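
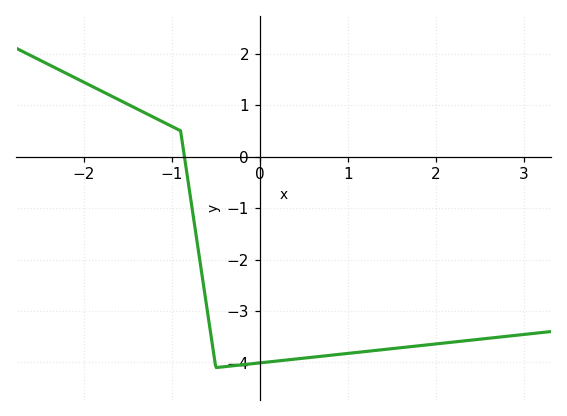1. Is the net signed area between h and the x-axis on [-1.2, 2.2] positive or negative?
negative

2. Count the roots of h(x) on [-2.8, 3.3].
1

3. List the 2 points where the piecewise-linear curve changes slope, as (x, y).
(-0.9, 0.5); (-0.5, -4.1)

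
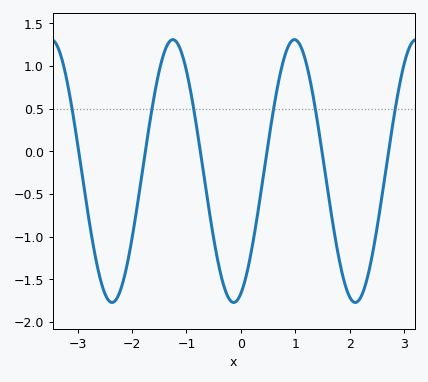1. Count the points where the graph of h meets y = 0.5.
6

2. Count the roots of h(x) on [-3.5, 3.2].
6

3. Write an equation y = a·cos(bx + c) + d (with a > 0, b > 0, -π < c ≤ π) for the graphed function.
y = 1.54cos(2.8x - 2.8) - 0.23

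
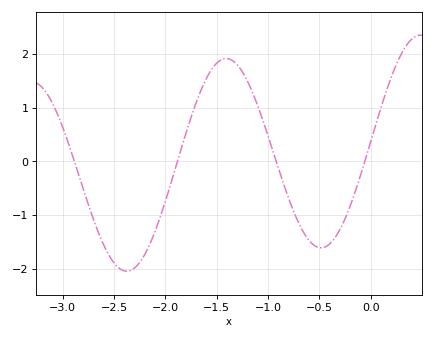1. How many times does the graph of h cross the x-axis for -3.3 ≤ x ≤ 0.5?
4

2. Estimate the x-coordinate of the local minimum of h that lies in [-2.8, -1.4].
-2.38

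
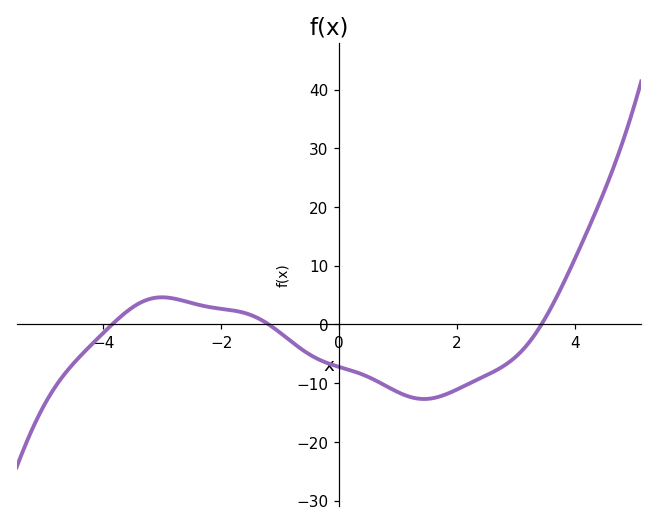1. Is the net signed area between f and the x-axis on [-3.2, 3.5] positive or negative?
negative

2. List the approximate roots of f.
-3.8, -1.2, 3.4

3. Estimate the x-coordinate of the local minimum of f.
1.4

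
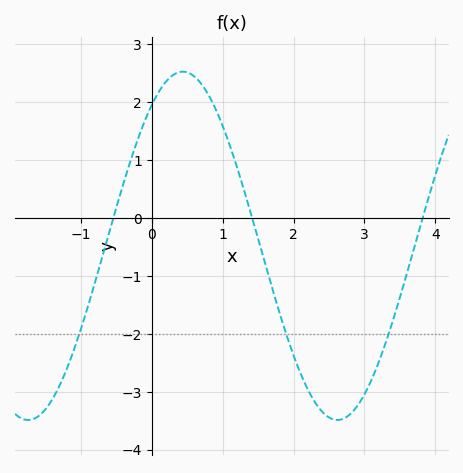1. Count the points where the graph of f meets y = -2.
3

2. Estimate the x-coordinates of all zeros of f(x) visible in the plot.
-0.5, 1.4, 3.8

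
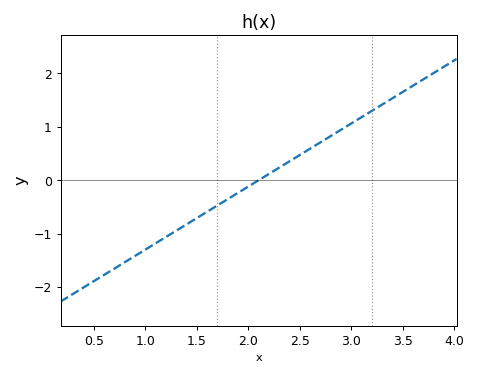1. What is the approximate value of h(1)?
-1.3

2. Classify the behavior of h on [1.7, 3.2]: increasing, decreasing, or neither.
increasing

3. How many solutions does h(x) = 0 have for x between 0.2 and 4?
1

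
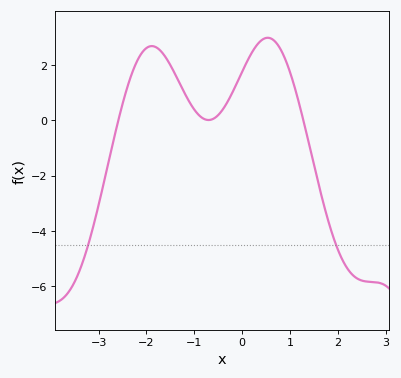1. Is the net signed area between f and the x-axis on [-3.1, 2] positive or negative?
positive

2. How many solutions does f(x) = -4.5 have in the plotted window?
2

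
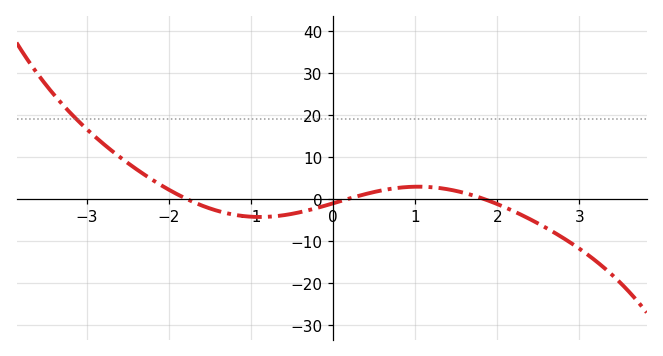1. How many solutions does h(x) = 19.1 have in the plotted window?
1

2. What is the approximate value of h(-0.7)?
-4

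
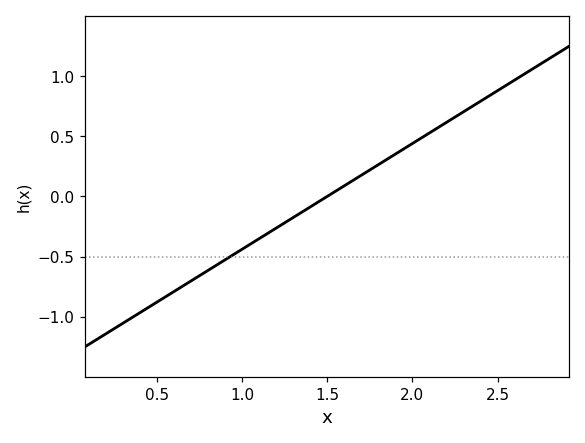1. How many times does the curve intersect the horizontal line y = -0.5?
1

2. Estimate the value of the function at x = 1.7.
0.176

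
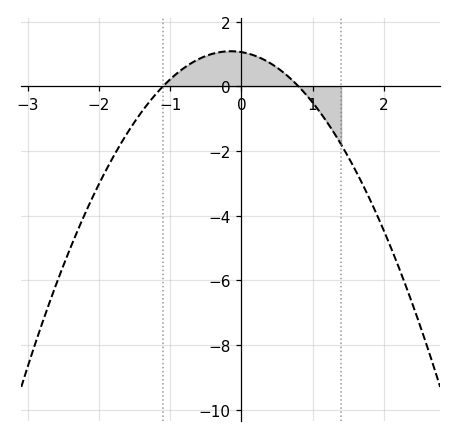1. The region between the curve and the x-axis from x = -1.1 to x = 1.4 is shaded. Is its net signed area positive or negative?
positive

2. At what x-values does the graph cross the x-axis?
-1.1, 0.8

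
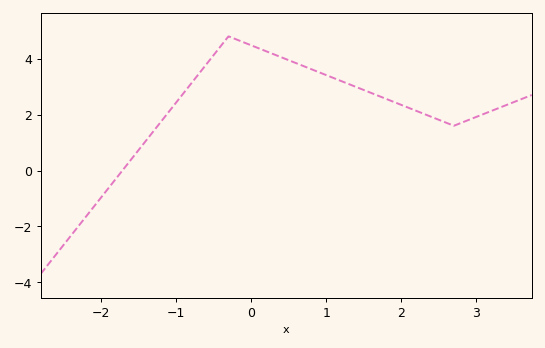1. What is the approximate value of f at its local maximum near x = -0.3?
4.8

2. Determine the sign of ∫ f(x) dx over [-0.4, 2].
positive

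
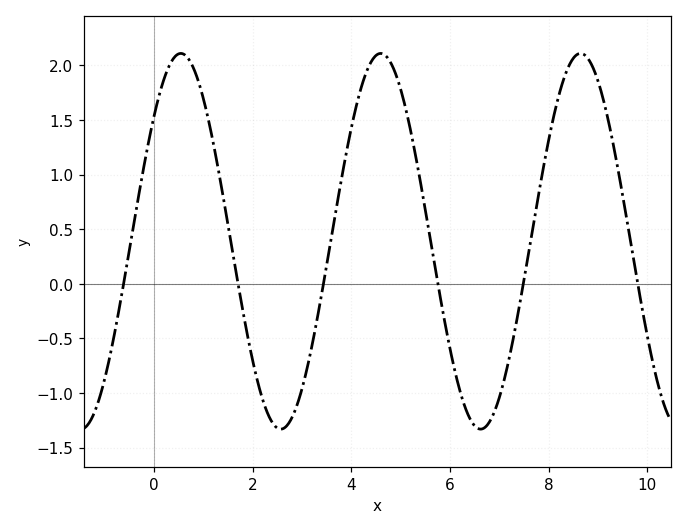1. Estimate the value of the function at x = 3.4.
-0.088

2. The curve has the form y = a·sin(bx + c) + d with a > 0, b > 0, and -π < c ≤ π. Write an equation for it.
y = 1.72sin(1.55x + 0.732) + 0.39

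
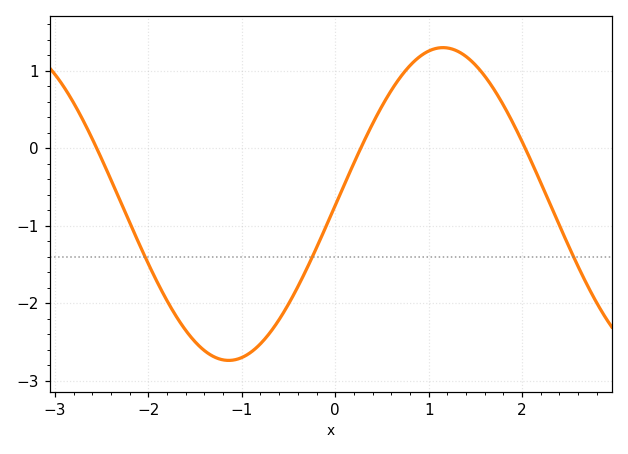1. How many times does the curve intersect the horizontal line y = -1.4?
3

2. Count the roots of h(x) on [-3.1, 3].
3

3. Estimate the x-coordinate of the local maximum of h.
1.15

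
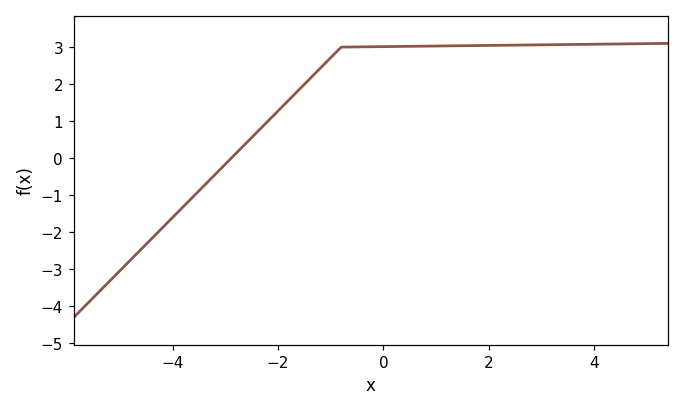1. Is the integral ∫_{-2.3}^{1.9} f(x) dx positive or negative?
positive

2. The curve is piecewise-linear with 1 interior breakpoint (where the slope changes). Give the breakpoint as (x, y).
(-0.8, 3)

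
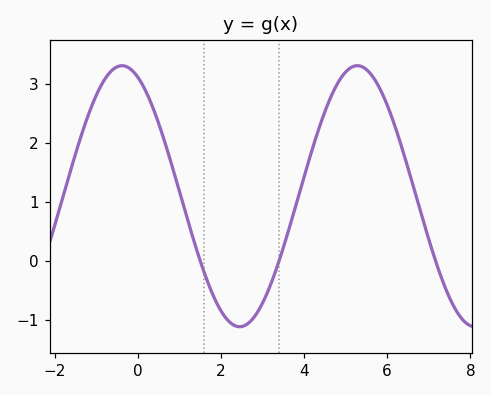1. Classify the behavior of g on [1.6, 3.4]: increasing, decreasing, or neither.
neither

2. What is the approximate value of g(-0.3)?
3.3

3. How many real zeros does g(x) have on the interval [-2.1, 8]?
3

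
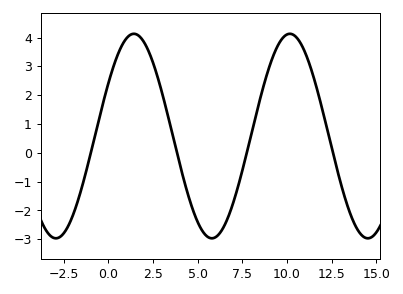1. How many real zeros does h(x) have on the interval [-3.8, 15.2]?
4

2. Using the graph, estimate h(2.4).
3.3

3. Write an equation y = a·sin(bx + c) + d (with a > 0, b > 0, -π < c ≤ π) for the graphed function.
y = 3.55sin(0.72x + 0.54) + 0.58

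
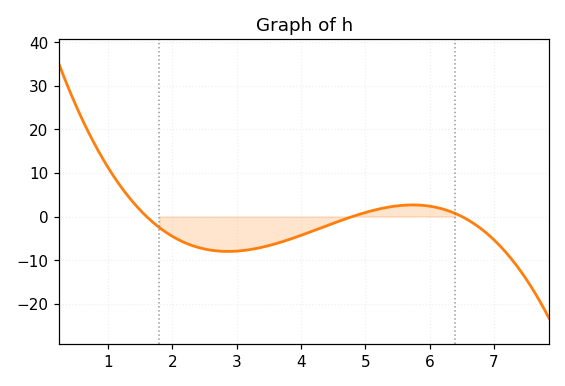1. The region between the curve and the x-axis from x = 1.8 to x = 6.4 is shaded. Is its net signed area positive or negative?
negative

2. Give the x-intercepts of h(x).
1.6, 4.8, 6.5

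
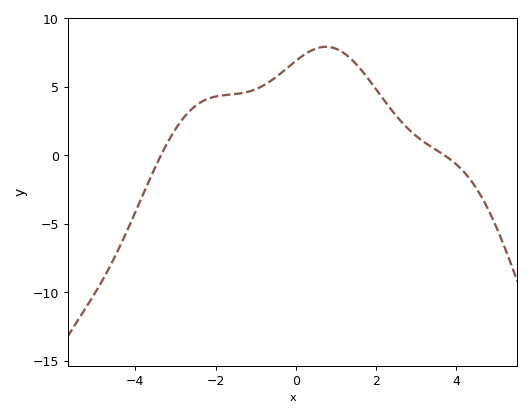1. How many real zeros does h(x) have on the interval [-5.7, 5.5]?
2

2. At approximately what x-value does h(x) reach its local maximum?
0.8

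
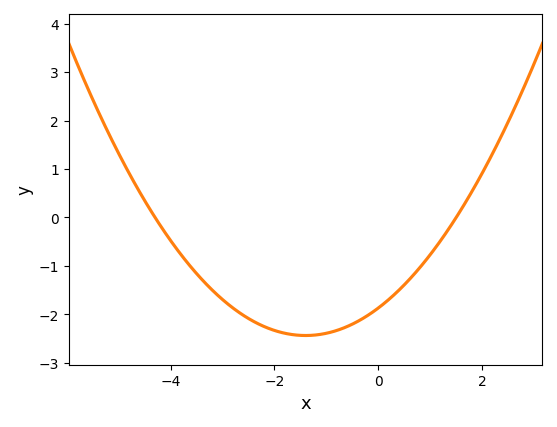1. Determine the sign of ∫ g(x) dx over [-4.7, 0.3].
negative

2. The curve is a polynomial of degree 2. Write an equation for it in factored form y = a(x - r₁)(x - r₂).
y = 0.29(x + 4.3)(x - 1.5)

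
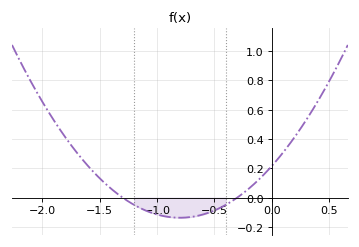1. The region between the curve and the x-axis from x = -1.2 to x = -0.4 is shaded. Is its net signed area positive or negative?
negative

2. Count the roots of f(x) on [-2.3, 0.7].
2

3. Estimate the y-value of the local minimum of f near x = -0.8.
-0.138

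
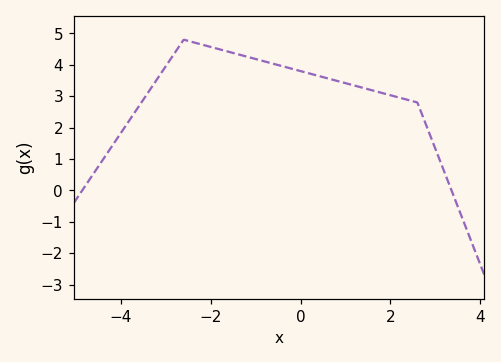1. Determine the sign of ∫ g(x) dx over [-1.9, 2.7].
positive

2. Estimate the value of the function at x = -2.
4.57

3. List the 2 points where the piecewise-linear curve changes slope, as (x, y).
(-2.6, 4.8); (2.6, 2.8)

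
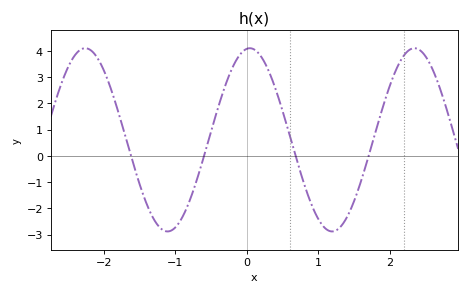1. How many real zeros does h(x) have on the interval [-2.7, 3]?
4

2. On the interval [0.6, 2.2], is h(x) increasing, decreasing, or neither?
neither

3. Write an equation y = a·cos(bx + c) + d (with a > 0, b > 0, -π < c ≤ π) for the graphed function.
y = 3.49cos(2.73x - 0.11) + 0.61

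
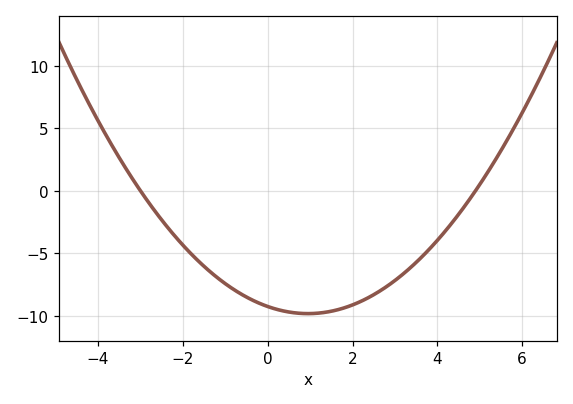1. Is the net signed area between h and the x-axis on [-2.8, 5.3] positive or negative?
negative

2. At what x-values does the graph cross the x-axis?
-3, 4.9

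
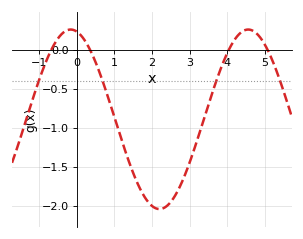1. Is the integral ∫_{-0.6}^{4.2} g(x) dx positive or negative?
negative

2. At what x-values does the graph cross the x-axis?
-0.68, 0.351, 4.04, 5.08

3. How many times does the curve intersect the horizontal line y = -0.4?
4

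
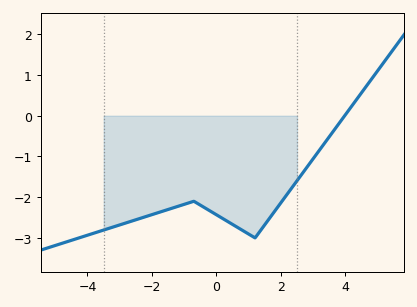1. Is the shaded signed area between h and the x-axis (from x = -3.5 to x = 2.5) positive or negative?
negative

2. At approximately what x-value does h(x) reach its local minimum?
1.2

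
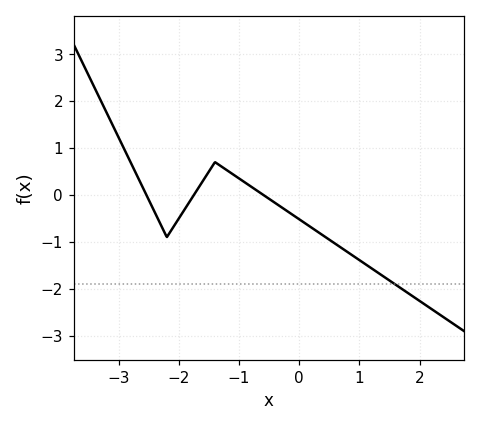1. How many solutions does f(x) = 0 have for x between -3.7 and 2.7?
3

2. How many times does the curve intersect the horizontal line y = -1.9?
1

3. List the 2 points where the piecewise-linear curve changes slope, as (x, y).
(-2.2, -0.9); (-1.4, 0.7)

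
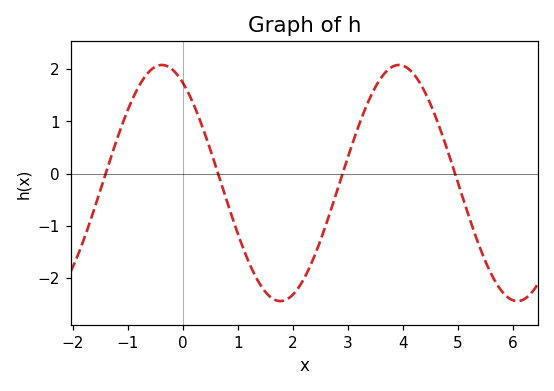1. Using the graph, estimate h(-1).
1.21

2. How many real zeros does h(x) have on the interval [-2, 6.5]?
4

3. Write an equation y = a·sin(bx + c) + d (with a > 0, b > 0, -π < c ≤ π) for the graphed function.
y = 2.26sin(1.46x + 2.12) - 0.18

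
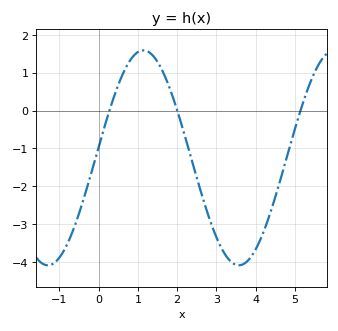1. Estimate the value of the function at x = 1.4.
1.4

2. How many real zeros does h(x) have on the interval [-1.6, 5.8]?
3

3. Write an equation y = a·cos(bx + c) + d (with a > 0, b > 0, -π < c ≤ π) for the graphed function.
y = 2.84cos(1.3x - 1.5) - 1.25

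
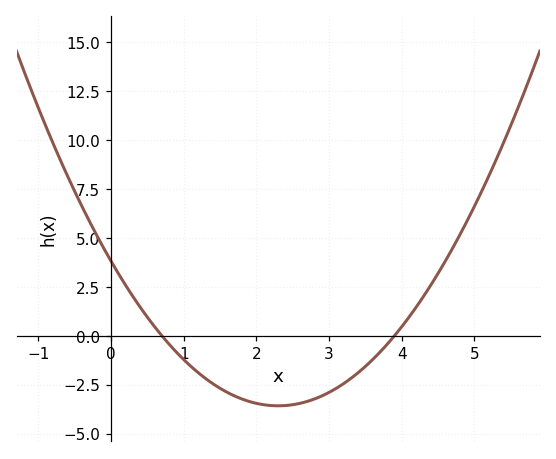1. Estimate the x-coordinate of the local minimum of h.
2.3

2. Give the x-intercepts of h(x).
0.7, 3.9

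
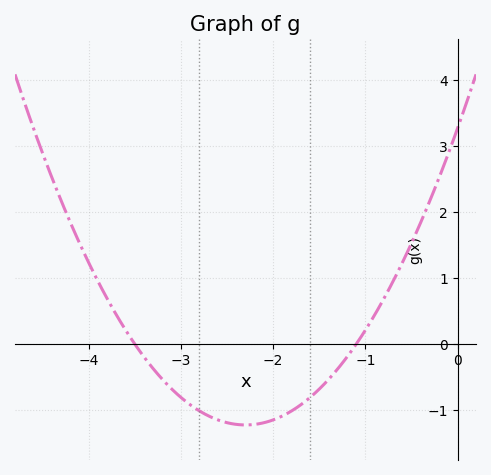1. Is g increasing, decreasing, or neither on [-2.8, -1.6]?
neither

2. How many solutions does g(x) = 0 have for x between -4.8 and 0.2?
2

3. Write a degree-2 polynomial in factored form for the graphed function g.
y = 0.85(x + 3.5)(x + 1.1)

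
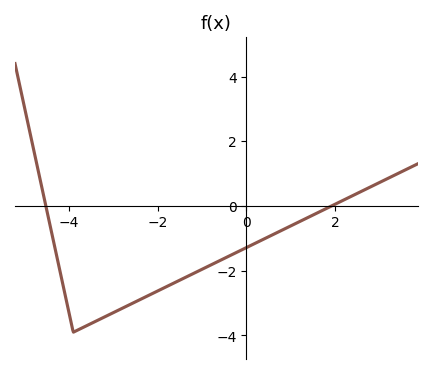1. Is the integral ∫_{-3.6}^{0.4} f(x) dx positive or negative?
negative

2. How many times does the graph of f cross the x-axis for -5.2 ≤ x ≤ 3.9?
2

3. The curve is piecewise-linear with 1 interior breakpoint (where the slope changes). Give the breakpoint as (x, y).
(-3.9, -3.9)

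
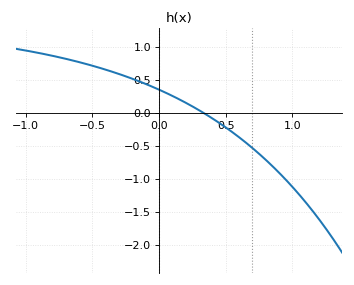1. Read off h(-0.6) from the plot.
0.75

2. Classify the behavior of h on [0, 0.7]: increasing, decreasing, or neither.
decreasing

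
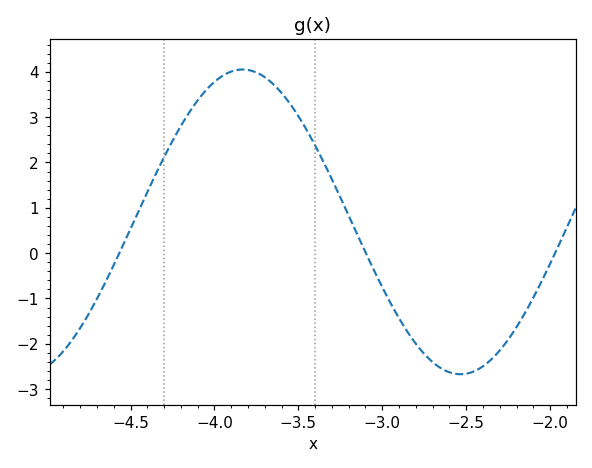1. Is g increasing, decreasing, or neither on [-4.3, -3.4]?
neither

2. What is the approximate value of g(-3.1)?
0.019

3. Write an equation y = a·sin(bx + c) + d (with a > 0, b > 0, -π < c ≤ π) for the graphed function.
y = 3.36sin(2.42x - 1.72) + 0.69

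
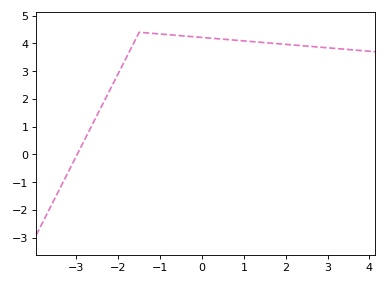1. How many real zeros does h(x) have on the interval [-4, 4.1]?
1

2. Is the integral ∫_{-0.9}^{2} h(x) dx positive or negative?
positive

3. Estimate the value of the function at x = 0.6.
4.14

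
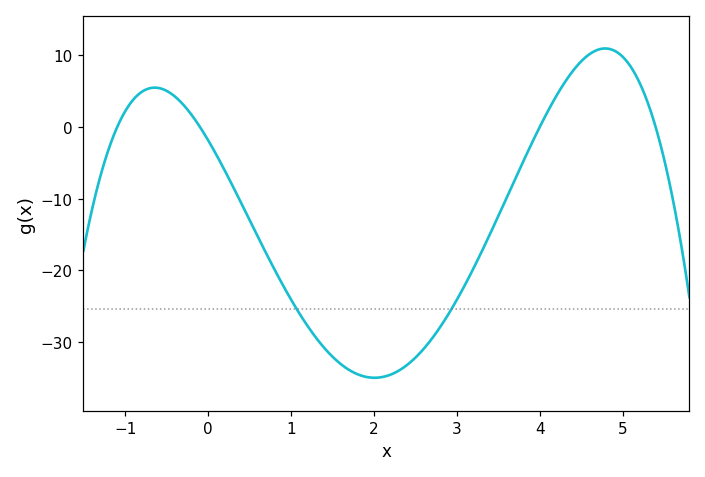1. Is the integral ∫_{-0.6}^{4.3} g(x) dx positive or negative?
negative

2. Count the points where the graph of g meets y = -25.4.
2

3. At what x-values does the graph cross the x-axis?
-1.1, -0.1, 4, 5.4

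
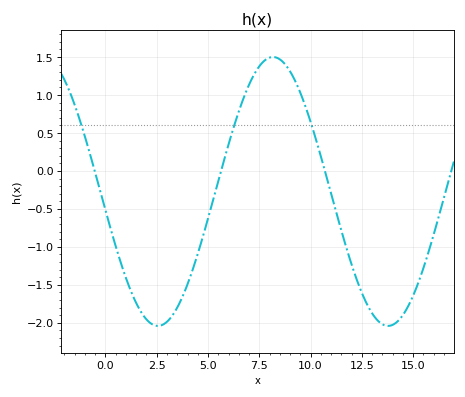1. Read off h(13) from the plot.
-1.88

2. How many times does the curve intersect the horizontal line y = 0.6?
3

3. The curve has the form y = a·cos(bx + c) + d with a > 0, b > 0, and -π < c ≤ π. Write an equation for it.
y = 1.77cos(0.56x + 1.71) - 0.27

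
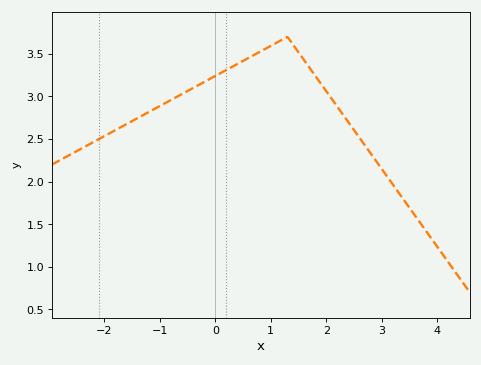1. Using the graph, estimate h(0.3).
3.35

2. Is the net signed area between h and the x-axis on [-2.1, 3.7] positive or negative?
positive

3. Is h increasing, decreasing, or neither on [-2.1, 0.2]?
increasing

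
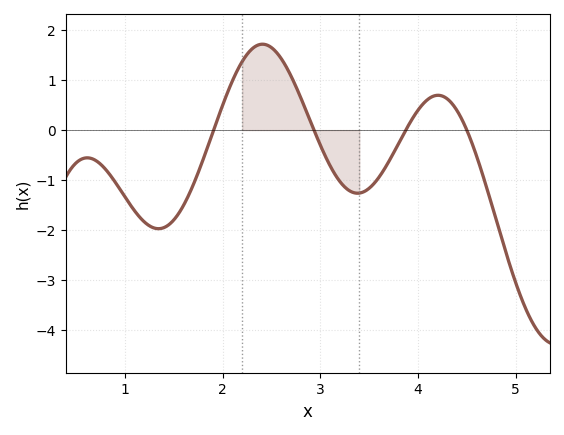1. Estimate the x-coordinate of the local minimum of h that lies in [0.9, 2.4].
1.3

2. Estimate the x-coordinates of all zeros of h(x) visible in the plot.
1.9, 2.9, 3.9, 4.5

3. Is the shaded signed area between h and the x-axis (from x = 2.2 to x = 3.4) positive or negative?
positive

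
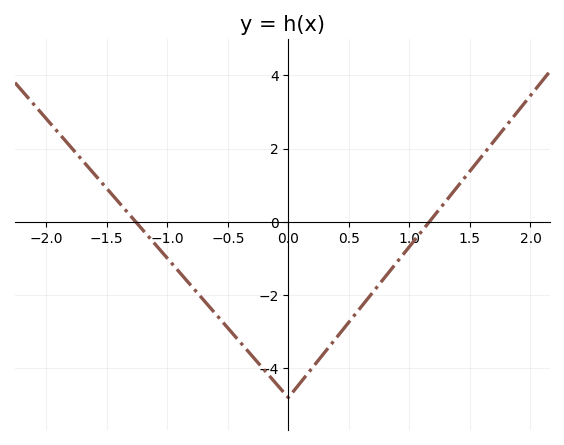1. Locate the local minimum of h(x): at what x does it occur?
0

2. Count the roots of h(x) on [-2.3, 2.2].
2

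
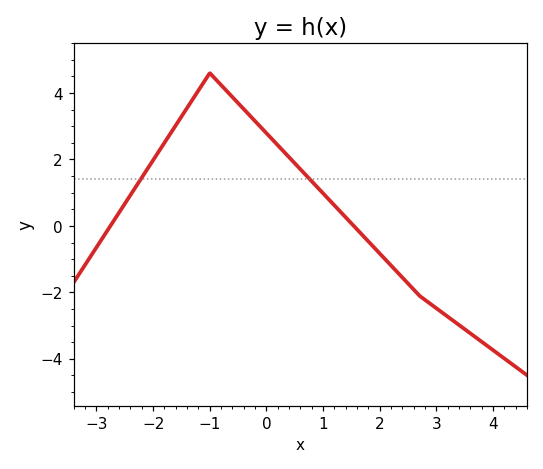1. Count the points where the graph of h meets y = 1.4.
2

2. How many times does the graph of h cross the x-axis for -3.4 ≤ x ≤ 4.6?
2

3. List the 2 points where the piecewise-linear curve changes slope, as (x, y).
(-1, 4.6); (2.7, -2.1)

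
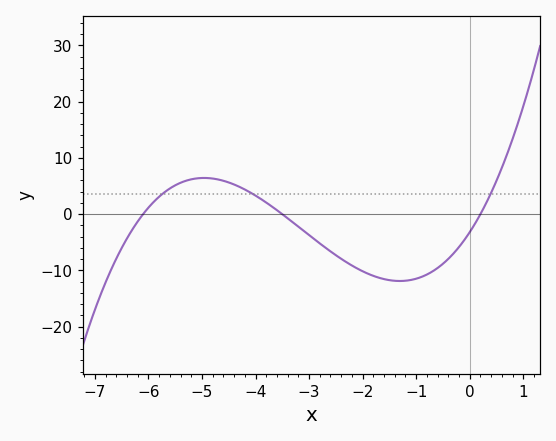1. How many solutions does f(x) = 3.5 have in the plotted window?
3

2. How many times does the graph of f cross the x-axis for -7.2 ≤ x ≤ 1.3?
3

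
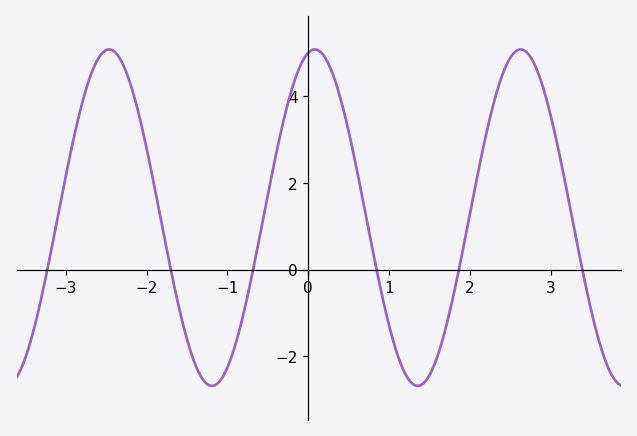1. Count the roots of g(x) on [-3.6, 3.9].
6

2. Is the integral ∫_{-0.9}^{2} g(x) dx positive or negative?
positive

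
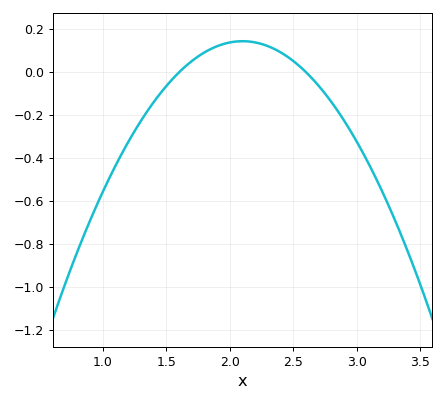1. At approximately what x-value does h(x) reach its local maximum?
2.1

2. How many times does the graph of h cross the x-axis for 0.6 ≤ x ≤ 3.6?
2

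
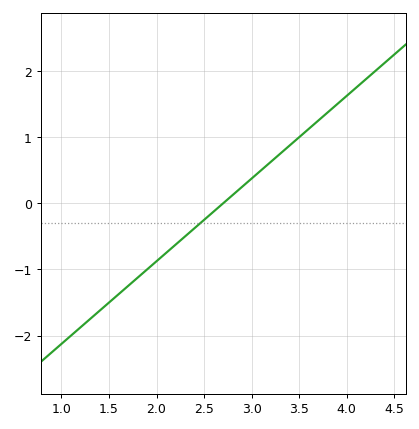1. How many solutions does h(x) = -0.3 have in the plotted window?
1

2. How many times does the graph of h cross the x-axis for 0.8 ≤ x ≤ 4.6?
1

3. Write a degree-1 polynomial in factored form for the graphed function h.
y = 1.25(x - 2.7)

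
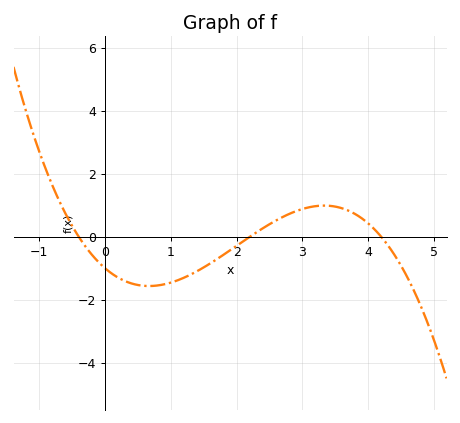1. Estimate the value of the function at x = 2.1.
-0.142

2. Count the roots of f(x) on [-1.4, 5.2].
3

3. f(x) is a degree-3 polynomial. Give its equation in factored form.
y = -0.27(x + 0.4)(x - 2.2)(x - 4.2)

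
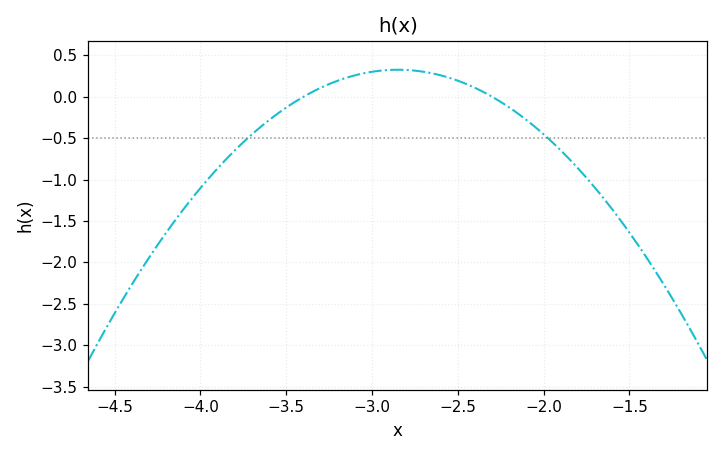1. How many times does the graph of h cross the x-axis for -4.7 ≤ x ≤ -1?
2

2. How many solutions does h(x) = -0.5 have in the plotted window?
2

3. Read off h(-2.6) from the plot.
0.25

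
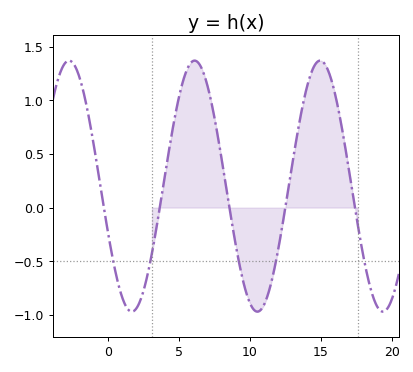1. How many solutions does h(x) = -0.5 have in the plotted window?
5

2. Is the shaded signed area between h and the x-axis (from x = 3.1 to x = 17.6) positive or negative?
positive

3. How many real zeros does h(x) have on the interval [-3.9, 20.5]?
5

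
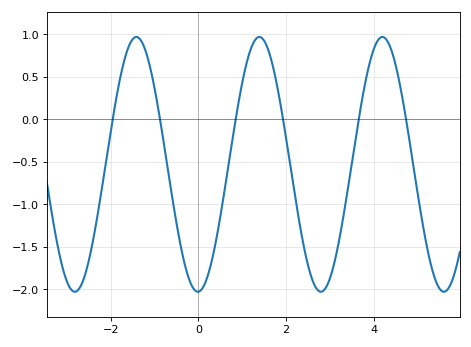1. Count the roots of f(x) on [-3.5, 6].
6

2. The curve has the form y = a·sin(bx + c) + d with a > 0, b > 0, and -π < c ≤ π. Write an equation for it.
y = 1.5sin(2.24x - 1.54) - 0.53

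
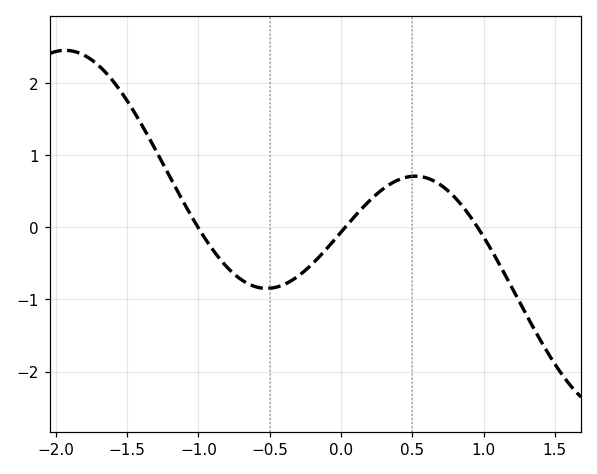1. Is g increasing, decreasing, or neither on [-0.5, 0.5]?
increasing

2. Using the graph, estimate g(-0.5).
-0.846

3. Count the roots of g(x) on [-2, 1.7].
3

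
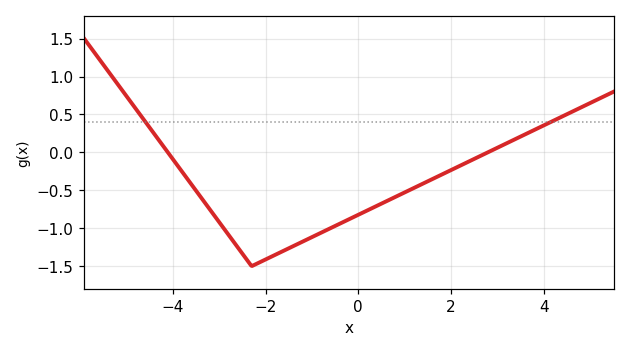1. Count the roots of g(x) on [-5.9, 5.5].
2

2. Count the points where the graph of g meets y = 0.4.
2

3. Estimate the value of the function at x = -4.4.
0.246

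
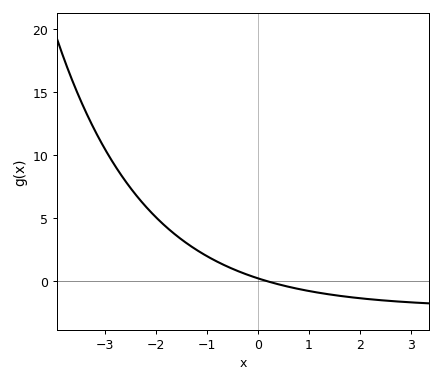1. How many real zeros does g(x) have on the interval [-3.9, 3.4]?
1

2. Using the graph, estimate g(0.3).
0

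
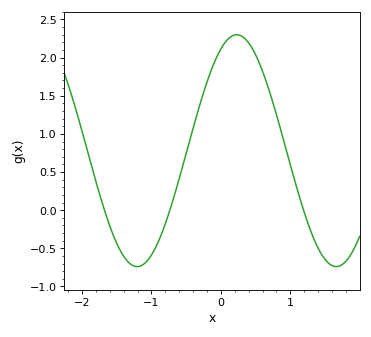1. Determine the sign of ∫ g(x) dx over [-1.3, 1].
positive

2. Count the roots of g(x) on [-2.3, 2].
3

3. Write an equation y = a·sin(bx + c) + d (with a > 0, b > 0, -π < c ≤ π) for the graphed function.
y = 1.52sin(2.19x + 1.07) + 0.78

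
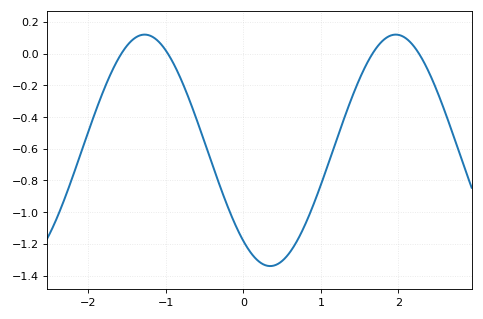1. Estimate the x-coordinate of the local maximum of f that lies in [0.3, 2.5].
2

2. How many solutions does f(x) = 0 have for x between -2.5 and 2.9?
4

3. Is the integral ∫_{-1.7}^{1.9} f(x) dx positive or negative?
negative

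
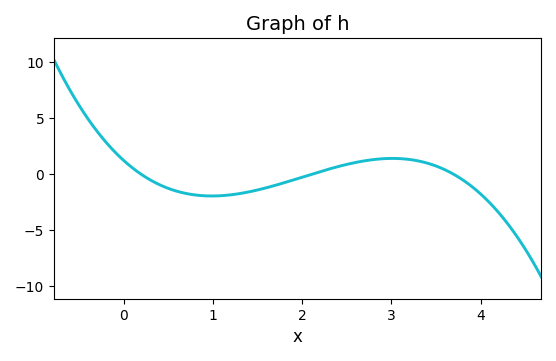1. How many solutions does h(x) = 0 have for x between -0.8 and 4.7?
3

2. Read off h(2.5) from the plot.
1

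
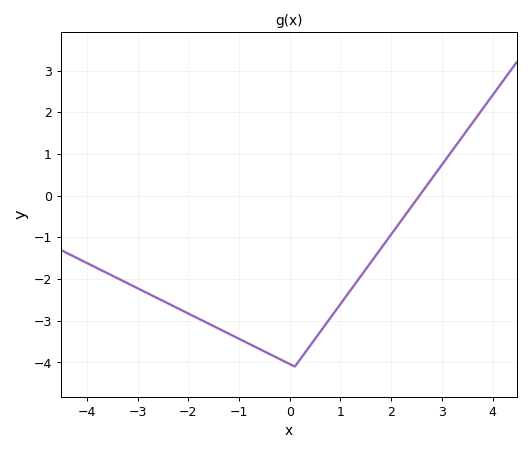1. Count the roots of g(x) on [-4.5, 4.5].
1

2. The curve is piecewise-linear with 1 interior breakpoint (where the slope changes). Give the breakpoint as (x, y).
(0.1, -4.1)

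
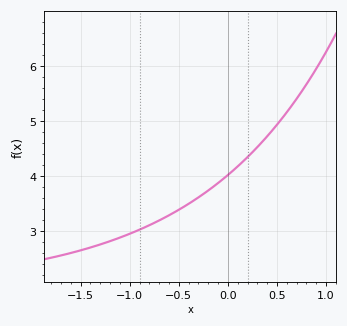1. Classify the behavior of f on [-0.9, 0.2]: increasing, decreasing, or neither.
increasing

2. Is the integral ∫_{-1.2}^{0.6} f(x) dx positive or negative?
positive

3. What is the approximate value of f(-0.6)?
3.29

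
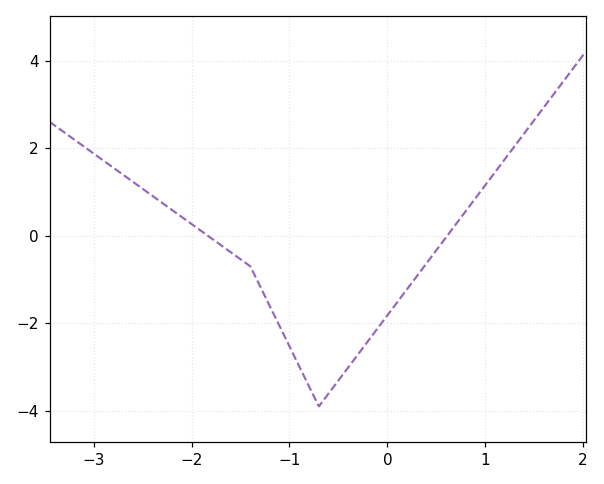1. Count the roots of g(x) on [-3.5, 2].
2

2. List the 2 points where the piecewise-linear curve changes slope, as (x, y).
(-1.4, -0.7); (-0.7, -3.9)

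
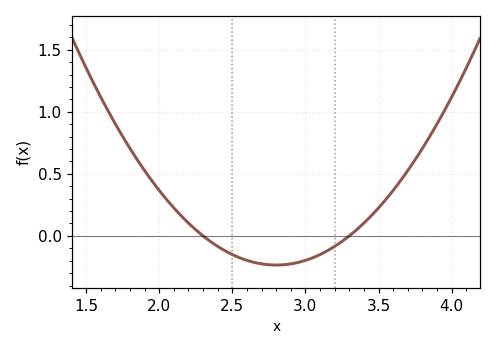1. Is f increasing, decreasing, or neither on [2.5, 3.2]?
neither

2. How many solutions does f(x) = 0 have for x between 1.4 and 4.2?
2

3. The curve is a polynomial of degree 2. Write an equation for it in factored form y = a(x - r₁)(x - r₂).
y = 0.94(x - 2.3)(x - 3.3)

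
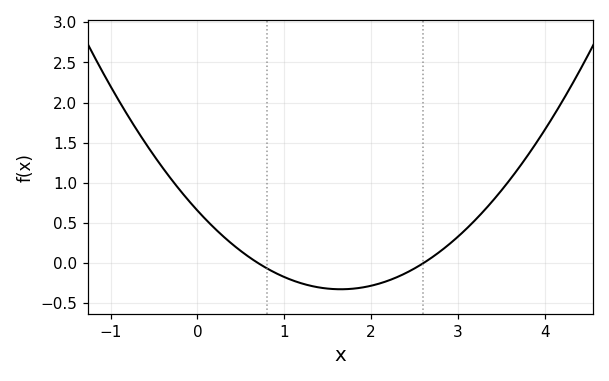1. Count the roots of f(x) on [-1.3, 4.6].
2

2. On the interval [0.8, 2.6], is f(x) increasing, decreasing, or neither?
neither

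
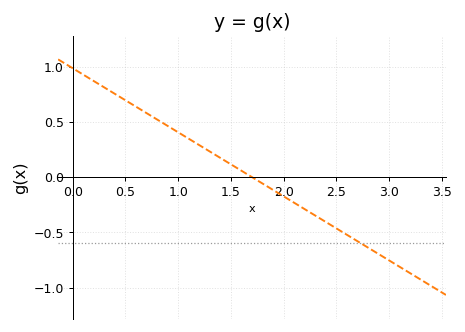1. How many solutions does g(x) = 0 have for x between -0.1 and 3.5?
1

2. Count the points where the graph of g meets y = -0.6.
1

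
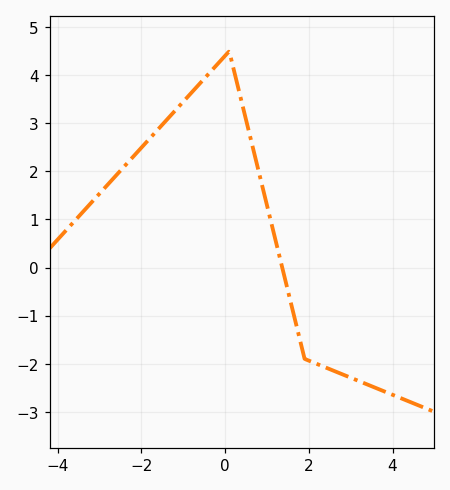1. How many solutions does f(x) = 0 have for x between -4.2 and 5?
1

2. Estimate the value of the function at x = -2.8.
1.7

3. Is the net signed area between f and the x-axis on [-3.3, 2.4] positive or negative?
positive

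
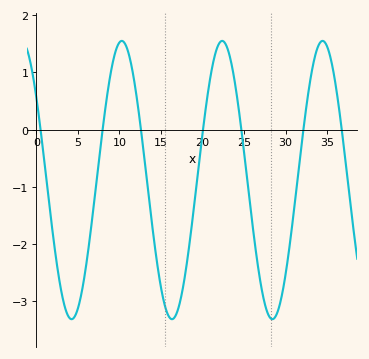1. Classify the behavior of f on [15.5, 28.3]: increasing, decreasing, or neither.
neither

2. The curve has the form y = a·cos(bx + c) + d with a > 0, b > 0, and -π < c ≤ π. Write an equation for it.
y = 2.43cos(0.52x + 0.93) - 0.88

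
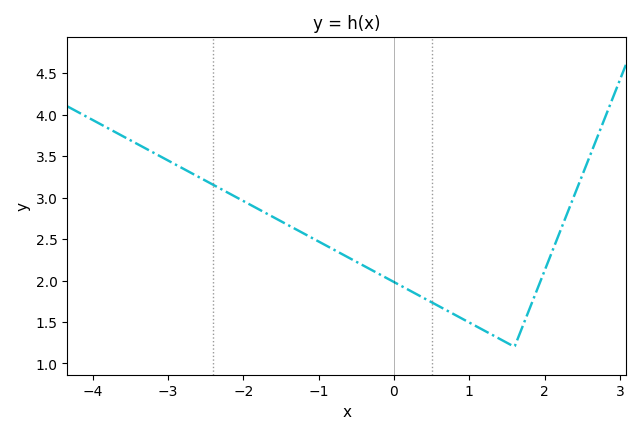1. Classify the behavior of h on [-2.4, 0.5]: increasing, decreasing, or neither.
decreasing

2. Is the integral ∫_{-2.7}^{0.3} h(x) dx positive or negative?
positive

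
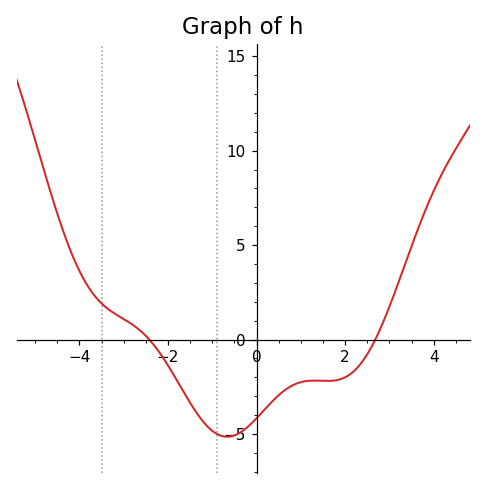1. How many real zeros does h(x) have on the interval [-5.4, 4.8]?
2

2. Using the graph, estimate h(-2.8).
0.784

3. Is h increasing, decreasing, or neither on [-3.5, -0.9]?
decreasing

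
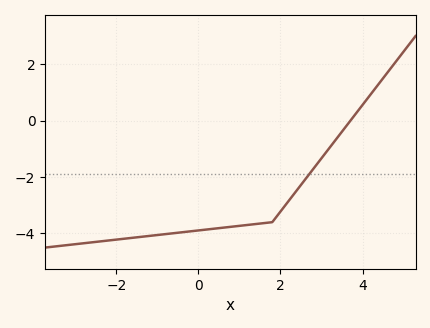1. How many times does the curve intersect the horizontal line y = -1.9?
1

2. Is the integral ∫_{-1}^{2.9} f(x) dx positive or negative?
negative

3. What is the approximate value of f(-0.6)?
-4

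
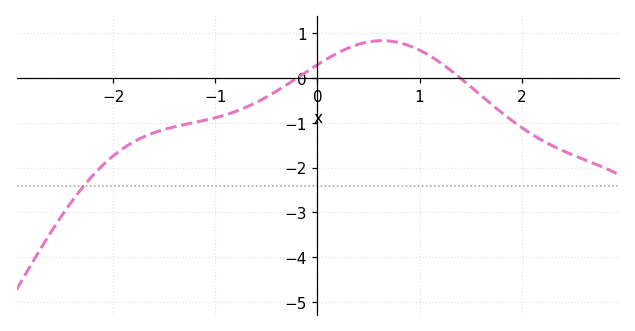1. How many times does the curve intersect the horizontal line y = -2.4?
1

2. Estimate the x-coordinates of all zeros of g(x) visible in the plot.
-0.2, 1.4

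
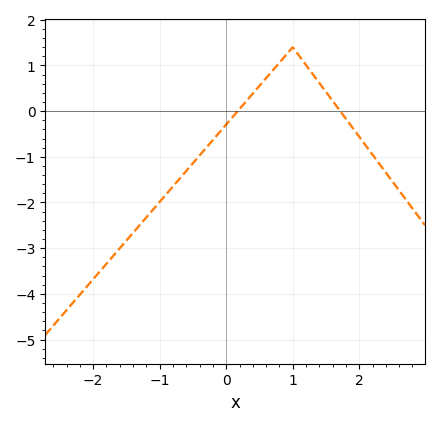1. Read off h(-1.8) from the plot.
-3.34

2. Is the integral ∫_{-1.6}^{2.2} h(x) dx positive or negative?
negative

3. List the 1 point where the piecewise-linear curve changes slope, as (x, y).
(1, 1.4)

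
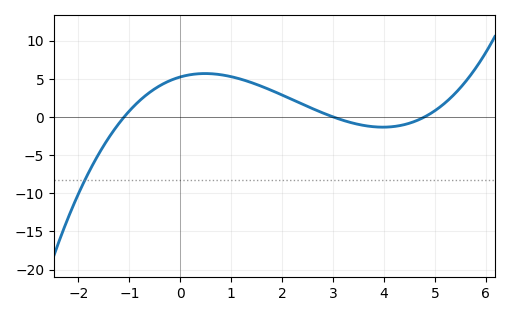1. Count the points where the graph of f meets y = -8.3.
1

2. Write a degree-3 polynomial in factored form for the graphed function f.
y = 0.33(x + 1.1)(x - 3)(x - 4.8)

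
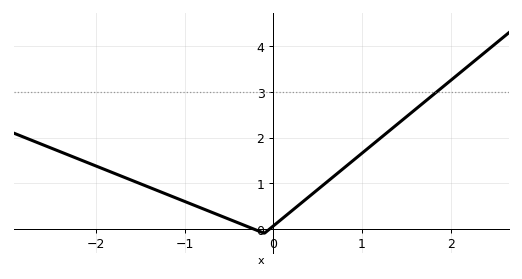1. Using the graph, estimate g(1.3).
2.14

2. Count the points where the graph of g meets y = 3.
1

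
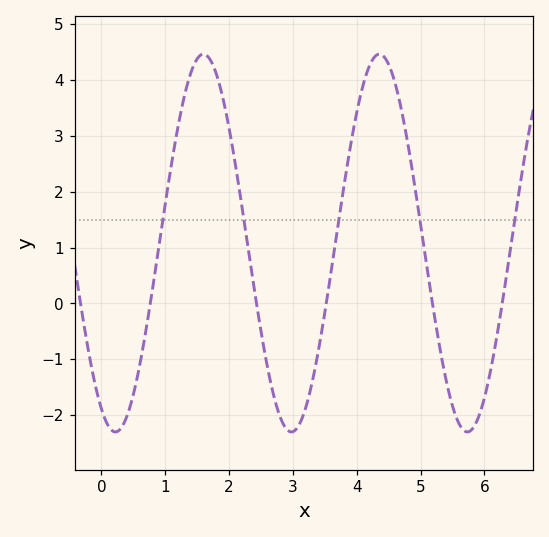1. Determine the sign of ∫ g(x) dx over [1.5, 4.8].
positive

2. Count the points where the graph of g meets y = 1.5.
5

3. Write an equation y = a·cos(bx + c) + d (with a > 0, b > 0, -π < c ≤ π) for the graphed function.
y = 3.38cos(2.28x + 2.64) + 1.08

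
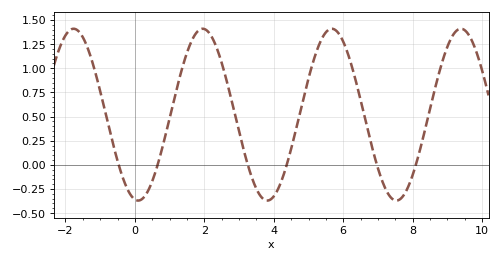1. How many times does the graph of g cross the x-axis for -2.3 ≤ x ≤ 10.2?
6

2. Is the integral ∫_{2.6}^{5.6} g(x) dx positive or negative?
positive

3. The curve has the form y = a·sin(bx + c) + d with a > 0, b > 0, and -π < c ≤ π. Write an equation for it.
y = 0.89sin(1.7x - 1.7) + 0.52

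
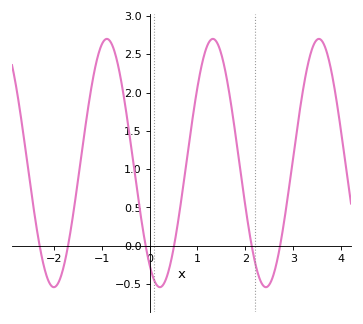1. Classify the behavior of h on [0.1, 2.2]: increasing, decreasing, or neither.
neither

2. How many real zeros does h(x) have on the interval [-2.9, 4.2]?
6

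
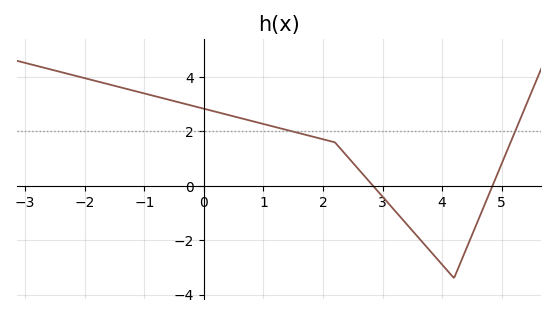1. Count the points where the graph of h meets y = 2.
2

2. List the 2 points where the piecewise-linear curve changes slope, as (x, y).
(2.2, 1.6); (4.2, -3.4)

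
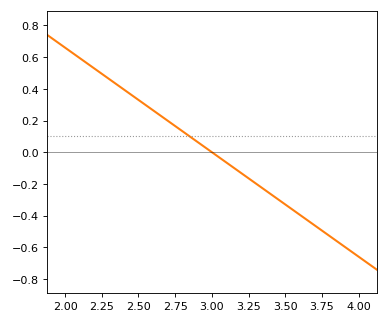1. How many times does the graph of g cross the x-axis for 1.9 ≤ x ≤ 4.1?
1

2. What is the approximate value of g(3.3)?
-0.198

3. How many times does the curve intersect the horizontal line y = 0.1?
1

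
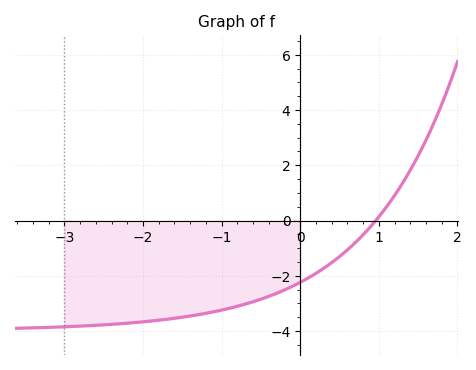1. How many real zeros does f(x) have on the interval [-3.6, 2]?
1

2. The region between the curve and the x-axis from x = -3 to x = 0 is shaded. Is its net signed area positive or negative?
negative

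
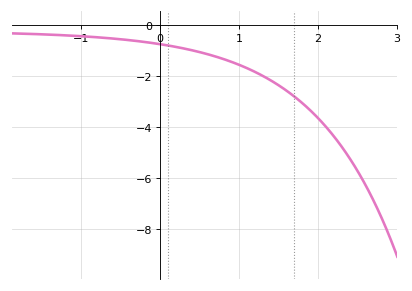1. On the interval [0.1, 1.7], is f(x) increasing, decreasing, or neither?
decreasing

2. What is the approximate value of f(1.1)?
-1.6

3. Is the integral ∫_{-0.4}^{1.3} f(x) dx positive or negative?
negative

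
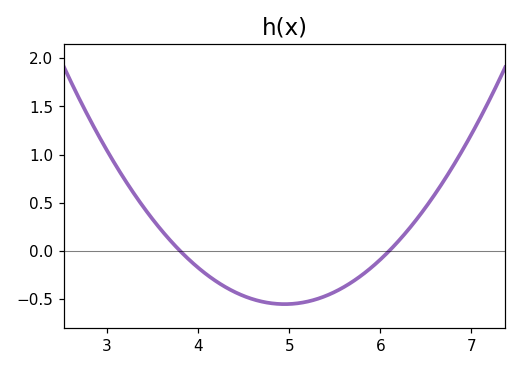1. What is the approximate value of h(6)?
-0.1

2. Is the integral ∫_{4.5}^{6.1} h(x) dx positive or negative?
negative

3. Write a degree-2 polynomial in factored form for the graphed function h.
y = 0.42(x - 3.8)(x - 6.1)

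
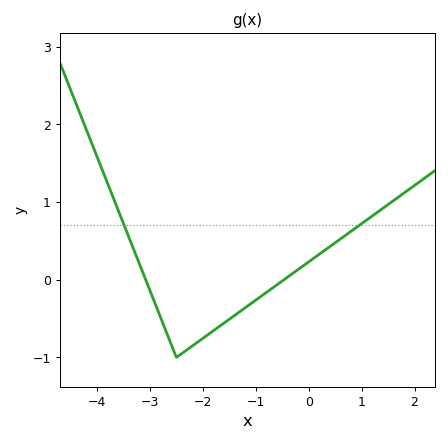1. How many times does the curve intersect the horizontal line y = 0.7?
2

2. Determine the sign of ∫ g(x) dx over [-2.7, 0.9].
negative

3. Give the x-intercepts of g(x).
-3.08, -0.466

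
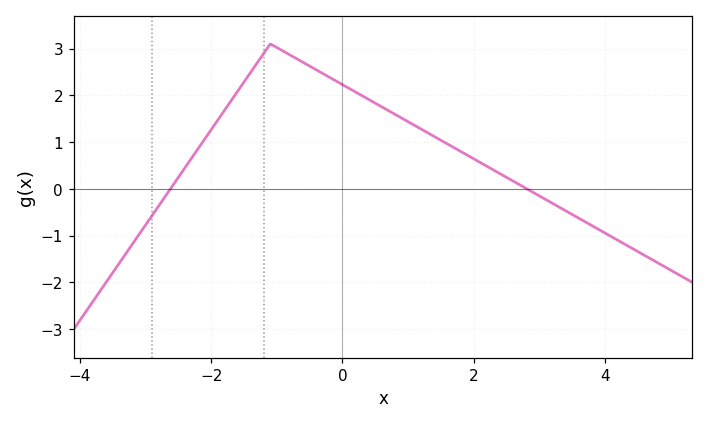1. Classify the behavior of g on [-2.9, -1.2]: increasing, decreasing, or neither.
increasing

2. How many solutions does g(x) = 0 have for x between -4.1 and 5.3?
2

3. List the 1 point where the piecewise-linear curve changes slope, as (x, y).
(-1.1, 3.1)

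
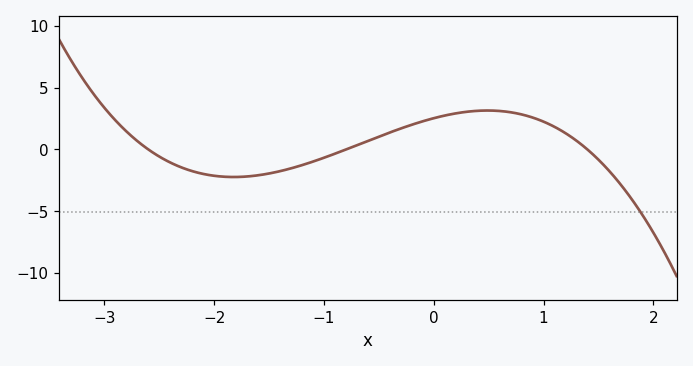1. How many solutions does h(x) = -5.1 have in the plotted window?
1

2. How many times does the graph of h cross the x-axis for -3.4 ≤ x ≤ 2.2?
3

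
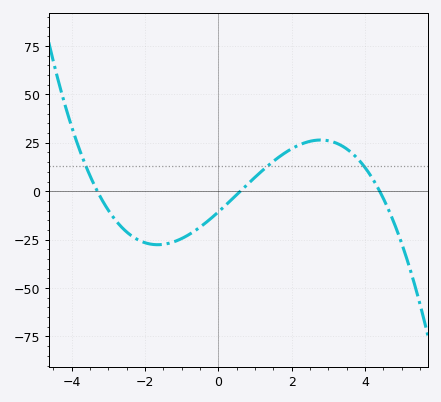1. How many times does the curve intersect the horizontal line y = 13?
3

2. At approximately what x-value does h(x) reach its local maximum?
2.8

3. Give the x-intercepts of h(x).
-3.4, 0.6, 4.4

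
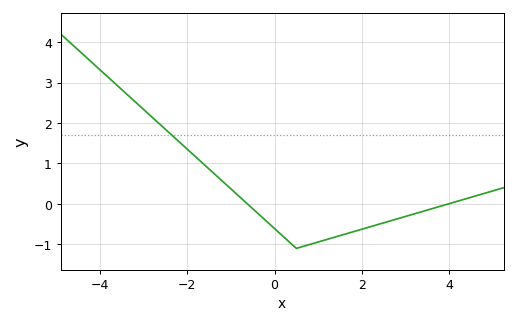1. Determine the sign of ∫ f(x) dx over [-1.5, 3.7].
negative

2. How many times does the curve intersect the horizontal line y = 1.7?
1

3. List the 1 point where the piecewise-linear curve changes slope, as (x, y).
(0.5, -1.1)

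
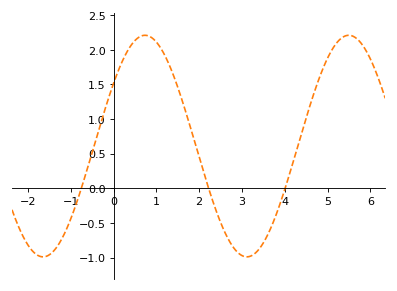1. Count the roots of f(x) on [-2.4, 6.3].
3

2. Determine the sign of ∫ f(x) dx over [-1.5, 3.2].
positive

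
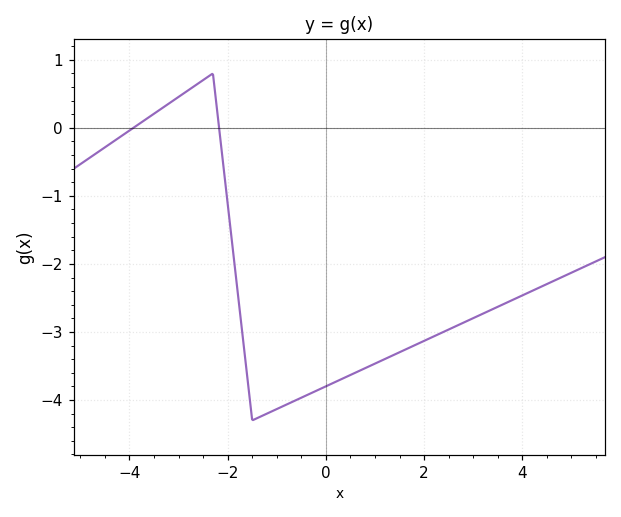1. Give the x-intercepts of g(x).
-4, -2.2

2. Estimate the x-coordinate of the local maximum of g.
-2.4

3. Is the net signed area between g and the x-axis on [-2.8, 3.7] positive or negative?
negative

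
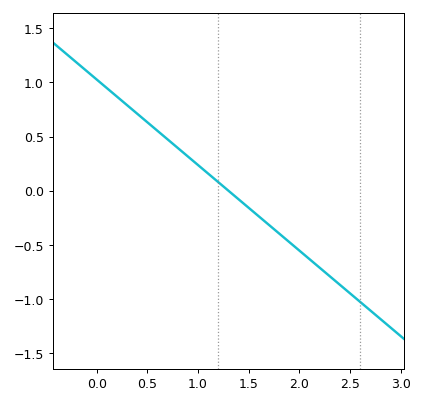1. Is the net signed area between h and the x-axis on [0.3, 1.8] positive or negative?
positive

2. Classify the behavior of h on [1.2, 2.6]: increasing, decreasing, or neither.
decreasing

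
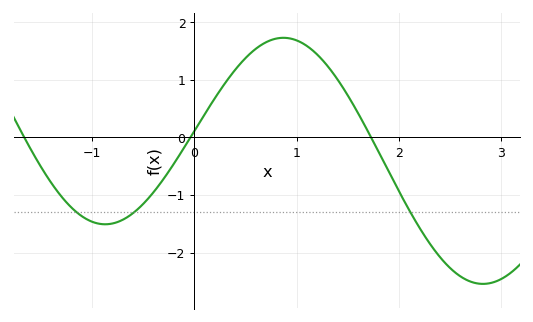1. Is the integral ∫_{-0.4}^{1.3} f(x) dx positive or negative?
positive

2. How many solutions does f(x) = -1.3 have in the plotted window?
3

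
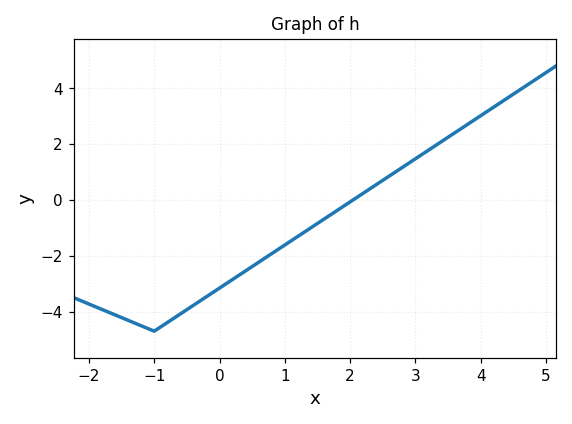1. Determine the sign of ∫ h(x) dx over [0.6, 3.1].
negative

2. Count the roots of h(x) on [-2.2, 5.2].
1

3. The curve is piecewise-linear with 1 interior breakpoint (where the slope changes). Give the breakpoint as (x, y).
(-1, -4.7)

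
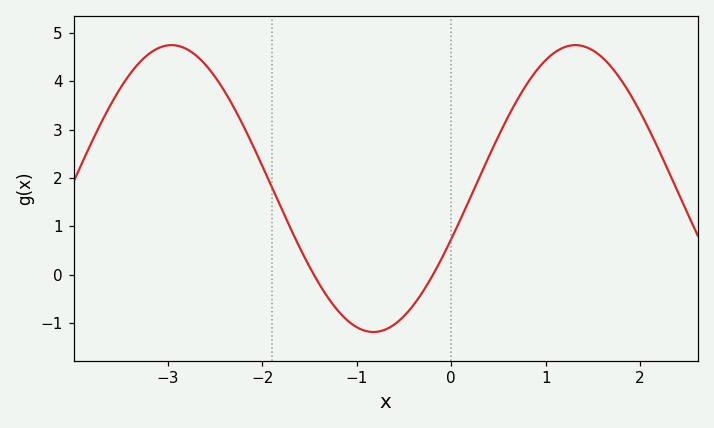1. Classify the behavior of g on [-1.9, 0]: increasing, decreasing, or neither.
neither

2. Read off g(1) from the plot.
4.44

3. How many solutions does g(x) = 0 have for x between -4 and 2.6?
2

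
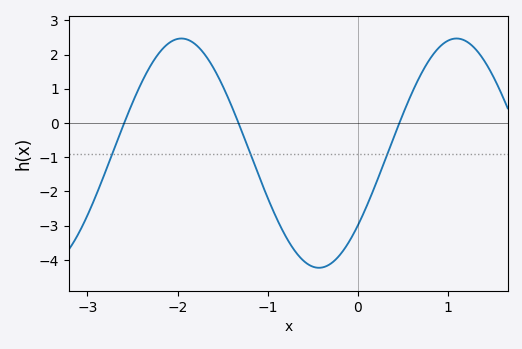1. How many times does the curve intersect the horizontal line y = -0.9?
3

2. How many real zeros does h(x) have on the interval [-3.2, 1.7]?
3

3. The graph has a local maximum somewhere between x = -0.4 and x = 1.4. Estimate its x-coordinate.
1.1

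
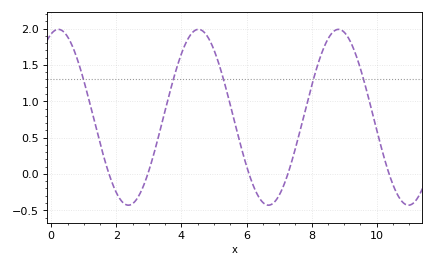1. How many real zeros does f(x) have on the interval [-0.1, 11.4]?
5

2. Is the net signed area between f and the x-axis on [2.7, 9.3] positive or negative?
positive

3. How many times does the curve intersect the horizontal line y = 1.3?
5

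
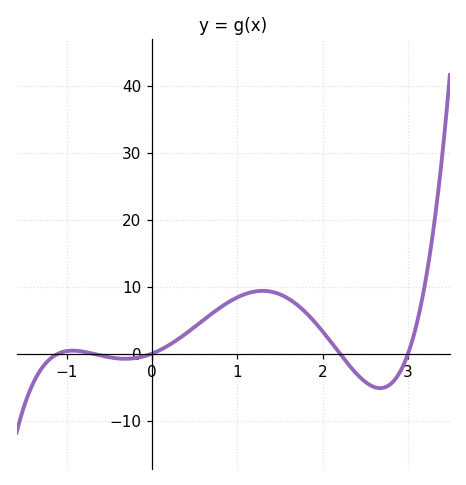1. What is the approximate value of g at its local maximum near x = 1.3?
9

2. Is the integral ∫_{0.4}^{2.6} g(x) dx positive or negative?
positive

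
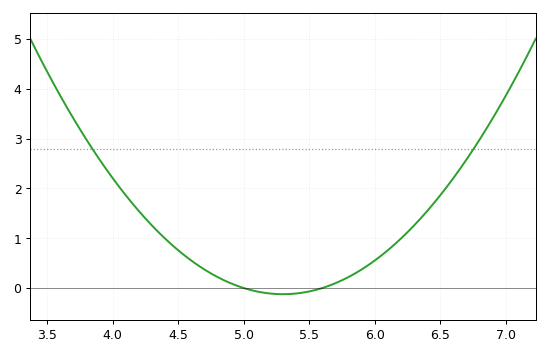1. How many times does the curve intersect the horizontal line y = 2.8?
2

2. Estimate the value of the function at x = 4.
2.21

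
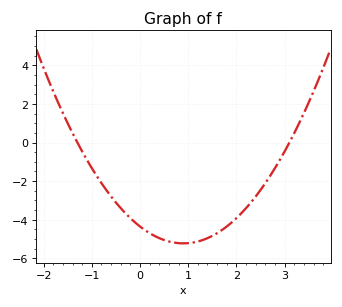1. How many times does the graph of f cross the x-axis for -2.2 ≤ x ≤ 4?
2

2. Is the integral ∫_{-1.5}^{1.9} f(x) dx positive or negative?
negative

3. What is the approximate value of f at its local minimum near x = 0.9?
-5.23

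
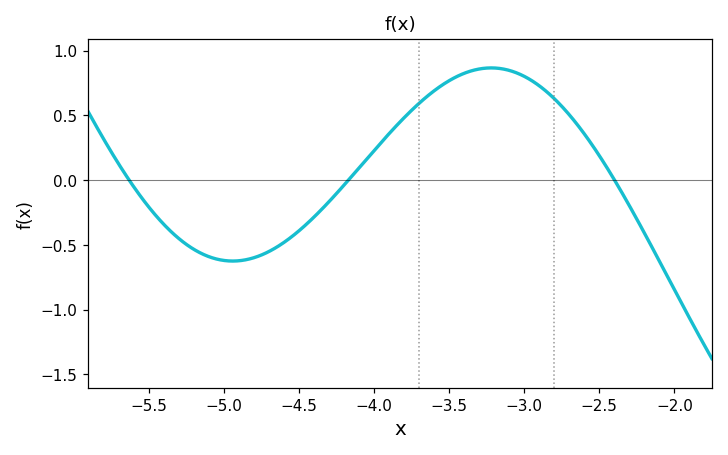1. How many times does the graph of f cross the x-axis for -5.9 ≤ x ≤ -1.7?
3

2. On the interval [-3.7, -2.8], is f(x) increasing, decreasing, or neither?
neither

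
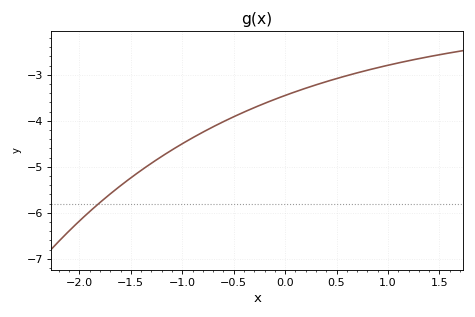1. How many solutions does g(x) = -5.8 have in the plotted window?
1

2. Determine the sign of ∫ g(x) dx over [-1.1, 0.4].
negative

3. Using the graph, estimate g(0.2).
-3.3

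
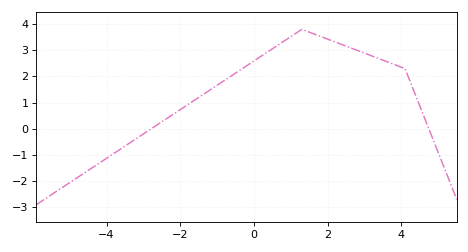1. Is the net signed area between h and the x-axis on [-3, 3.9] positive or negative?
positive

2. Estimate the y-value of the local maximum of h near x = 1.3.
3.8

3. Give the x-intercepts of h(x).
-2.8, 4.8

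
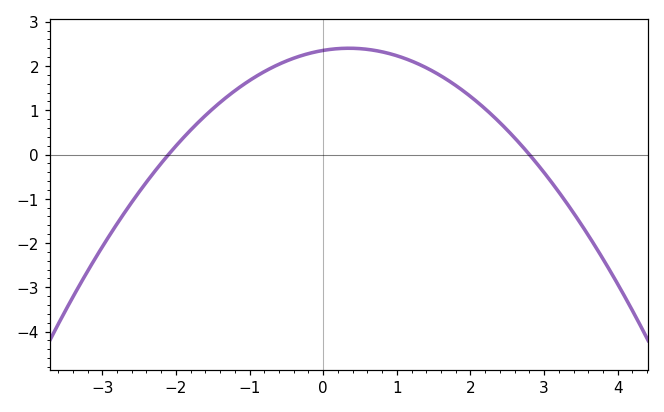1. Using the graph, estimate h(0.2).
2.4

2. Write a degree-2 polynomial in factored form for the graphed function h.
y = -0.4(x + 2.1)(x - 2.8)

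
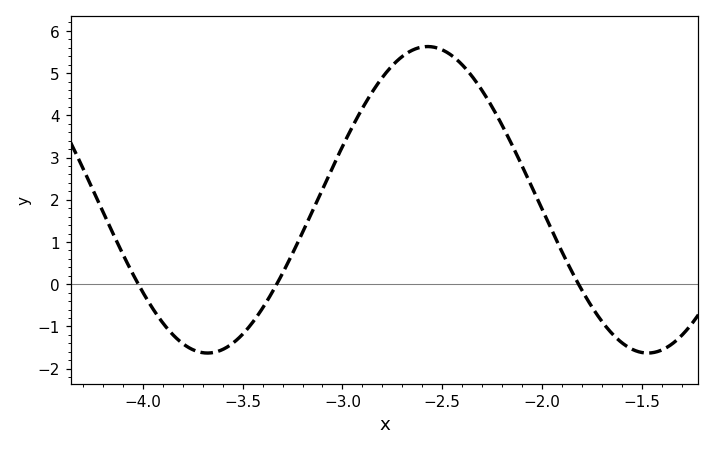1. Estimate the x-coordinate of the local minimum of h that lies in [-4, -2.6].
-3.7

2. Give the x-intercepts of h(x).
-4, -3.35, -1.8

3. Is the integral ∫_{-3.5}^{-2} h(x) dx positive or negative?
positive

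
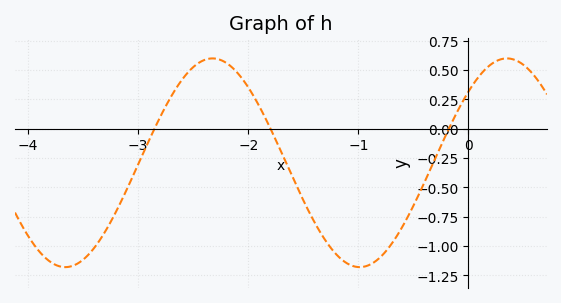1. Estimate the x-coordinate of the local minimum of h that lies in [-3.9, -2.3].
-3.7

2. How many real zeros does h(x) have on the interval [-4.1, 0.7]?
3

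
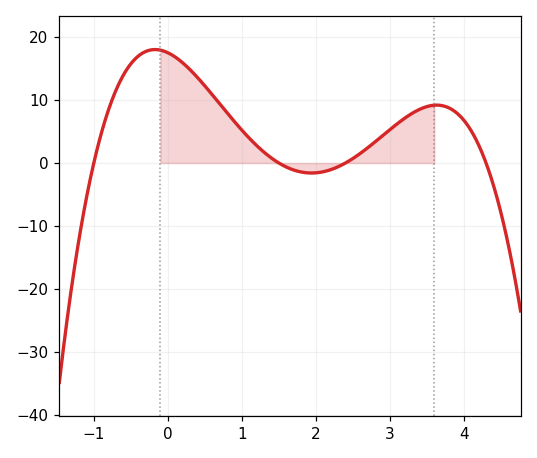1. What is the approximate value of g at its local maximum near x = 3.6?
9.18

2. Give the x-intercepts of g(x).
-1, 1.5, 2.4, 4.3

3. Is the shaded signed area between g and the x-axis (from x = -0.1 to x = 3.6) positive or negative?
positive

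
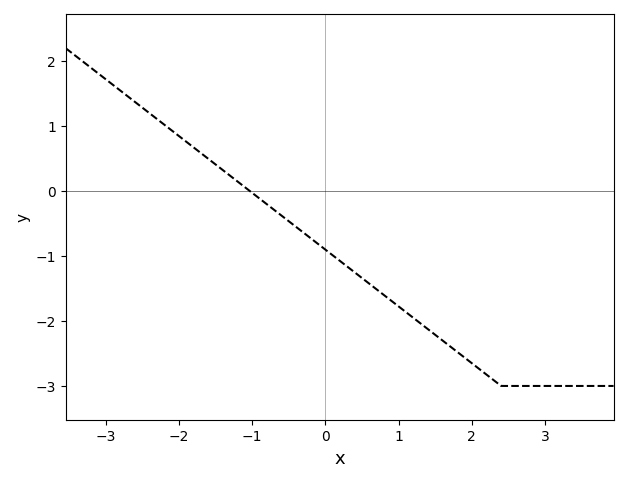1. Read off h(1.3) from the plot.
-2.04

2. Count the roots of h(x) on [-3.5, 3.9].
1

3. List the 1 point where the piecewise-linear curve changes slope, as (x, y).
(2.4, -3)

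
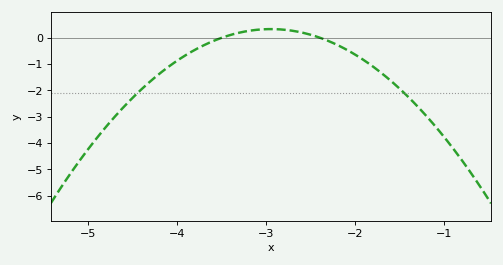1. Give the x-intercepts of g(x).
-3.5, -2.4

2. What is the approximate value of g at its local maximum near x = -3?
0.3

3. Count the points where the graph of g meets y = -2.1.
2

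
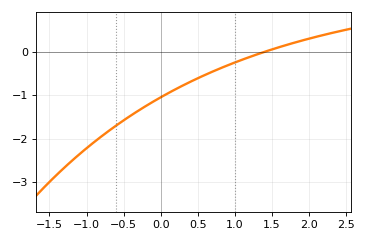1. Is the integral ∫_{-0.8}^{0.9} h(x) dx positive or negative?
negative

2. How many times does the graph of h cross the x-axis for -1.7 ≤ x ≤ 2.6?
1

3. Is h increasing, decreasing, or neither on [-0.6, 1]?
increasing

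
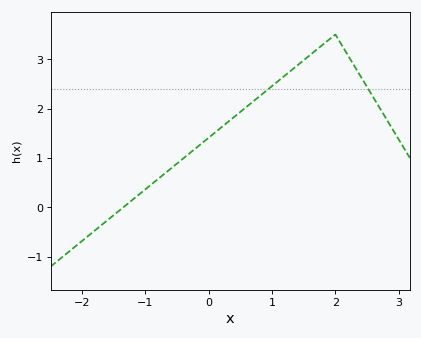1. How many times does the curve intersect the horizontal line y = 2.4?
2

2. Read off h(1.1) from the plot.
2.6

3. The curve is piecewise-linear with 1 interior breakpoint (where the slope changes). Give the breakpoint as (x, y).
(2, 3.5)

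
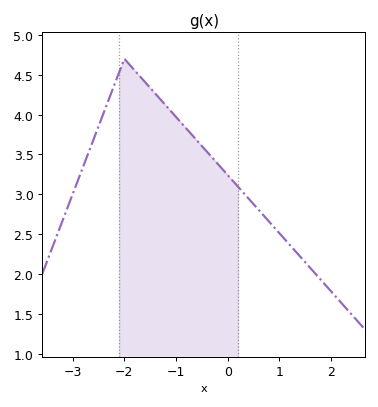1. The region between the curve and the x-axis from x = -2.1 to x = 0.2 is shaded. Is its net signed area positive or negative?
positive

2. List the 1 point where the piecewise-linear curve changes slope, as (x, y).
(-2, 4.7)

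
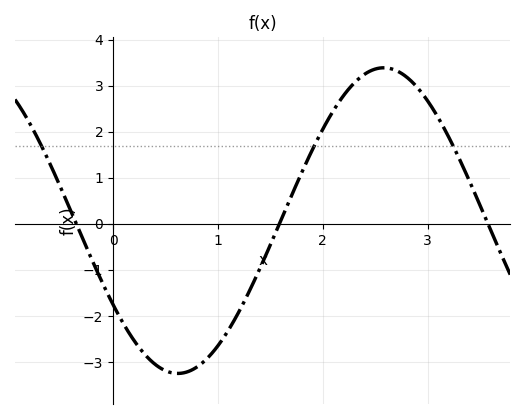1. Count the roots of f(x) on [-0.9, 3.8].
3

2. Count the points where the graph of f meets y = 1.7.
3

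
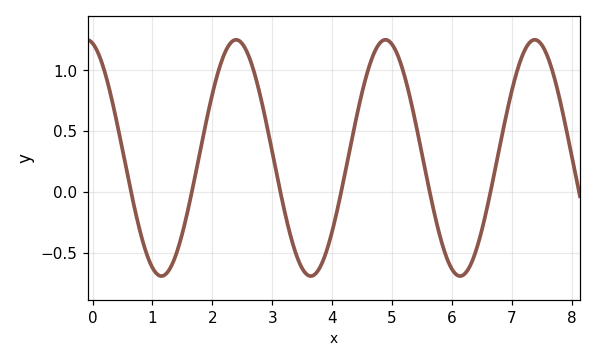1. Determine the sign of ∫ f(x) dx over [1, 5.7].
positive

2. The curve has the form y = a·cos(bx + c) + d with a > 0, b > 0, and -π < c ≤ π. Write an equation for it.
y = 0.97cos(2.5x + 0.24) + 0.28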